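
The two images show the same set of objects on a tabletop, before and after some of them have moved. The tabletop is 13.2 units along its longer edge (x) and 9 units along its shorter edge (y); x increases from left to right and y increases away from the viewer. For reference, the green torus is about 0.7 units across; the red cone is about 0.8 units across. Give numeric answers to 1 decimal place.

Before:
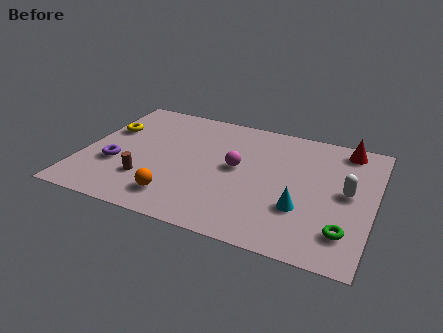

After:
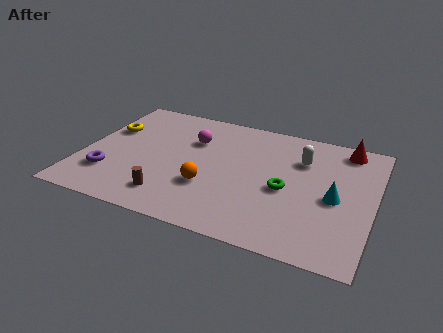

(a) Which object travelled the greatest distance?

the green torus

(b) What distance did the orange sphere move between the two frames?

1.8

The orange sphere moved from about (4.6, 1.7) to (5.9, 3.0), a distance of √(1.3² + 1.3²) ≈ 1.8.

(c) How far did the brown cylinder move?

1.4

From (3.1, 2.5) to (4.3, 1.7), the brown cylinder covered √(1.2² + 0.8²) ≈ 1.4 units.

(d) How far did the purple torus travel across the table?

0.8

From (1.6, 3.2) to (1.4, 2.4), the purple torus covered √(0.2² + 0.8²) ≈ 0.8 units.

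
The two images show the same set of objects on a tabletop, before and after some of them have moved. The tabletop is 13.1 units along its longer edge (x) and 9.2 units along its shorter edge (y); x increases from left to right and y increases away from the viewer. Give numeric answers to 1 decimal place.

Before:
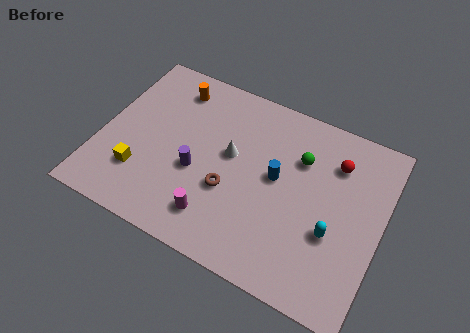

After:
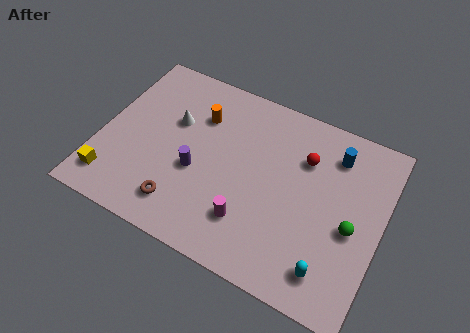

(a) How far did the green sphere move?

3.6

The green sphere moved from about (9.1, 6.4) to (11.8, 4.0), a distance of √(2.7² + 2.4²) ≈ 3.6.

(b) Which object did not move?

the purple cylinder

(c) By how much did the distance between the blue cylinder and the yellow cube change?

+4.7

Before: roughly 6.6 units apart; after: 11.3. That's 4.7 units further apart.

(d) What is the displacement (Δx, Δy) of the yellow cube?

(-1.2, -0.9)

The yellow cube started near (2.1, 2.5) and ended near (0.9, 1.6).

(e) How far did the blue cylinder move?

3.3

The blue cylinder was near (8.2, 5.0) before and (10.6, 7.3) after, so it travelled √(2.4² + 2.3²) ≈ 3.3 units.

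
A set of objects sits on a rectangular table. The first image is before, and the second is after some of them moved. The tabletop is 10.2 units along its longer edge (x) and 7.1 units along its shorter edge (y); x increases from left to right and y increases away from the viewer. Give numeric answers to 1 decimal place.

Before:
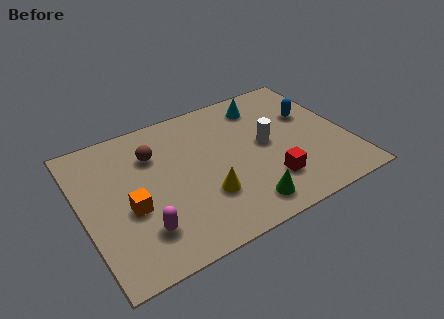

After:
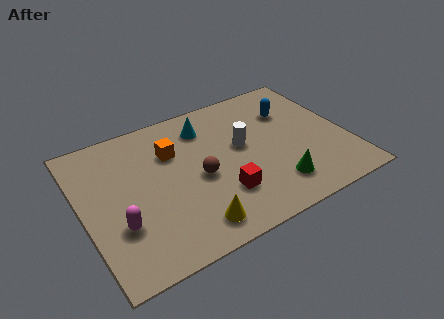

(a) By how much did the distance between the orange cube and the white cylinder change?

-2.7

Before: roughly 5.5 units apart; after: 2.8. That's 2.7 units closer together.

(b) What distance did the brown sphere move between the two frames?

2.4

The brown sphere was near (2.9, 5.1) before and (4.4, 3.2) after, so it travelled √(1.5² + 1.9²) ≈ 2.4 units.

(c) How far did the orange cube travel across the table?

2.8

The orange cube was near (1.7, 2.9) before and (3.6, 4.9) after, so it travelled √(1.9² + 2.0²) ≈ 2.8 units.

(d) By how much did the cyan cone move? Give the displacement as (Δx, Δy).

(-2.3, -0.2)

The cyan cone started near (7.3, 5.8) and ended near (5.0, 5.6).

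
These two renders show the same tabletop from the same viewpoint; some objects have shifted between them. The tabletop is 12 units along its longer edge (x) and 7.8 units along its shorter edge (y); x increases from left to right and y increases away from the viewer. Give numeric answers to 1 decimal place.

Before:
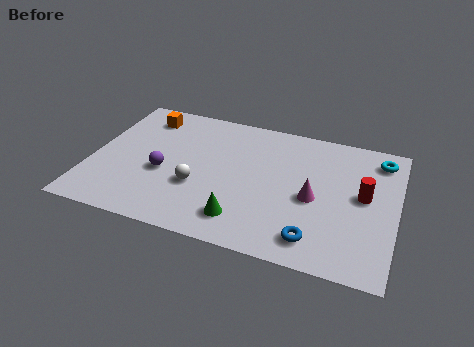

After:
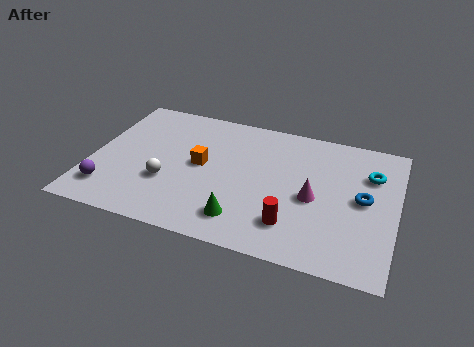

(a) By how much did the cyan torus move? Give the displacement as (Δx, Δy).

(-0.3, -1.0)

From the two frames, the cyan torus sits at roughly (11.2, 6.5) before and (10.9, 5.5) after.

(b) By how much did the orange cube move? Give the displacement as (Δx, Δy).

(2.5, -2.3)

From the two frames, the orange cube sits at roughly (1.8, 6.4) before and (4.3, 4.1) after.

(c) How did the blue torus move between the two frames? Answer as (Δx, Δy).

(1.7, 2.7)

From the two frames, the blue torus sits at roughly (9.0, 1.3) before and (10.7, 4.0) after.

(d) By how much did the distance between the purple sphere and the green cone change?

+1.6

They were about 3.7 units apart before and 5.3 after — 1.6 units further apart.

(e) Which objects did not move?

the magenta cone and the green cone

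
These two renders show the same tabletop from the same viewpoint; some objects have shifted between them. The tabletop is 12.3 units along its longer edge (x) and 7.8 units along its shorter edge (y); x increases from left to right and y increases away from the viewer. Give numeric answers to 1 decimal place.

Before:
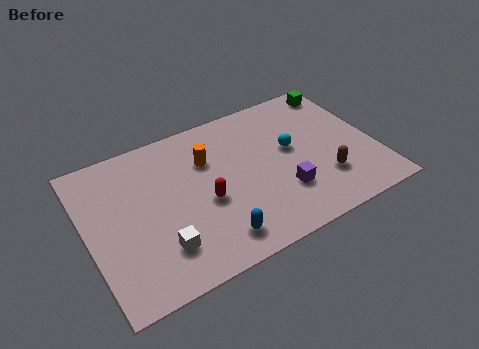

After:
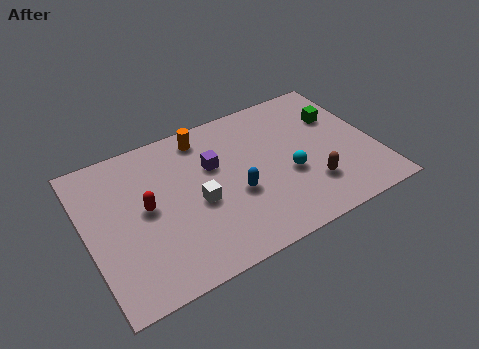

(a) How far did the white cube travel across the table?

2.3

The white cube moved from about (2.8, 1.9) to (4.6, 3.4), a distance of √(1.8² + 1.5²) ≈ 2.3.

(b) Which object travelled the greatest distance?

the purple cube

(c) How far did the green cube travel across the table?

1.6

The green cube was near (11.4, 6.8) before and (11.0, 5.3) after, so it travelled √(0.4² + 1.5²) ≈ 1.6 units.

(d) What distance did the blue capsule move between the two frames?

2.2

The blue capsule was near (5.0, 1.3) before and (6.2, 3.1) after, so it travelled √(1.2² + 1.8²) ≈ 2.2 units.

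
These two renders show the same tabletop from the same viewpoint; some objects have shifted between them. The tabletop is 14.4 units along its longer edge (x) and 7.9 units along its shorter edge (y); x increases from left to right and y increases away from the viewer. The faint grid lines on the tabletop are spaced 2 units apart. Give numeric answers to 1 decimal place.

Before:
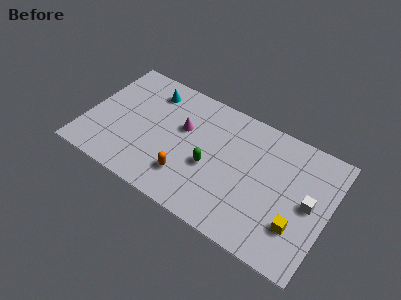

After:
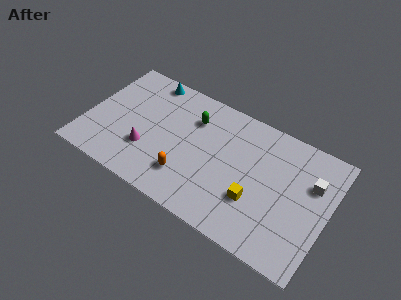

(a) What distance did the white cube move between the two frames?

1.3

From (13.3, 4.0) to (13.3, 5.3), the white cube covered √(0.0² + 1.3²) ≈ 1.3 units.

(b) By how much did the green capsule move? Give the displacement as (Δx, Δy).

(-1.4, 2.5)

From the two frames, the green capsule sits at roughly (7.5, 3.3) before and (6.1, 5.8) after.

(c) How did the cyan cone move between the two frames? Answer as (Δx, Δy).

(-0.3, 0.7)

The cyan cone was at about (3.4, 6.4) and moved to about (3.1, 7.1).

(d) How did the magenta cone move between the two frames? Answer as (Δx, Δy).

(-1.8, -2.4)

From the two frames, the magenta cone sits at roughly (5.6, 4.9) before and (3.8, 2.5) after.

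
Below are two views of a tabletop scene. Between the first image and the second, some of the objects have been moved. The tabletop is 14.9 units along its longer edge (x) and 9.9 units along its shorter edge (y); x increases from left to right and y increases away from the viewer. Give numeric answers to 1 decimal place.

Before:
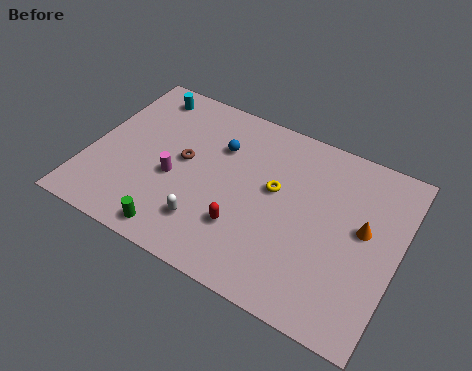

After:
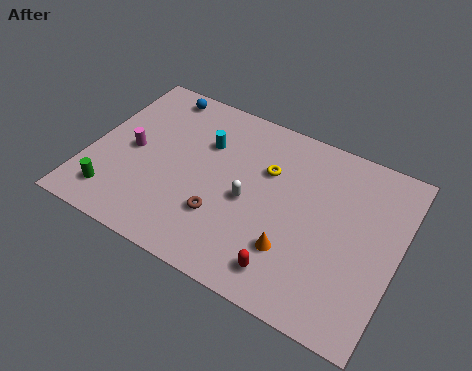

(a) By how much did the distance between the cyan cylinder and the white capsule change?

-4.0

They were about 7.4 units apart before and 3.4 after — 4.0 units closer together.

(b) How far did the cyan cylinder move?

3.7

The cyan cylinder moved from about (2.0, 8.5) to (5.3, 6.8), a distance of √(3.3² + 1.7²) ≈ 3.7.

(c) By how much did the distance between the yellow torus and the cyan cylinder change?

-4.3

They were about 7.4 units apart before and 3.1 after — 4.3 units closer together.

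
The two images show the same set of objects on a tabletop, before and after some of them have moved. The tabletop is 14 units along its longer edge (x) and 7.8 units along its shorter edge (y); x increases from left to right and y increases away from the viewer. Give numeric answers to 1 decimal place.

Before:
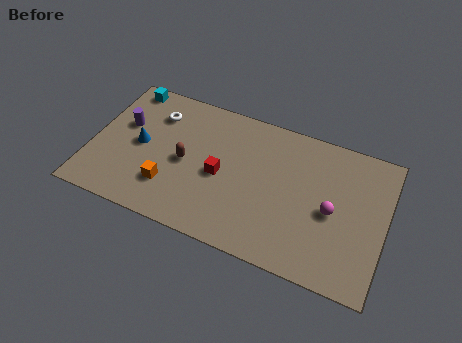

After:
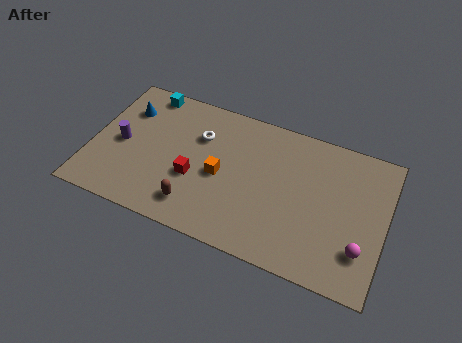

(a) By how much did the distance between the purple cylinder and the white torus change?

+2.2

They were about 1.8 units apart before and 4.0 after — 2.2 units further apart.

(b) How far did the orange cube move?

2.7

The orange cube moved from about (3.9, 2.1) to (6.2, 3.6), a distance of √(2.3² + 1.5²) ≈ 2.7.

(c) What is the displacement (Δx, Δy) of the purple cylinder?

(0.0, -1.1)

From the two frames, the purple cylinder sits at roughly (1.4, 4.8) before and (1.4, 3.7) after.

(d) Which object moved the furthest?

the orange cube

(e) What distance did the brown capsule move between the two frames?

2.3

The brown capsule moved from about (4.5, 3.7) to (5.2, 1.5), a distance of √(0.7² + 2.2²) ≈ 2.3.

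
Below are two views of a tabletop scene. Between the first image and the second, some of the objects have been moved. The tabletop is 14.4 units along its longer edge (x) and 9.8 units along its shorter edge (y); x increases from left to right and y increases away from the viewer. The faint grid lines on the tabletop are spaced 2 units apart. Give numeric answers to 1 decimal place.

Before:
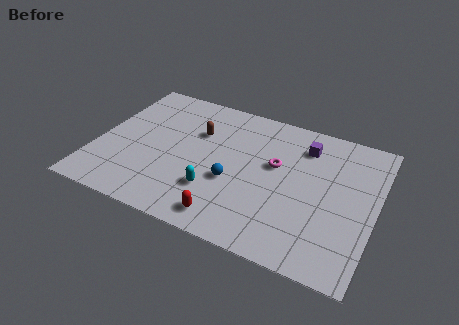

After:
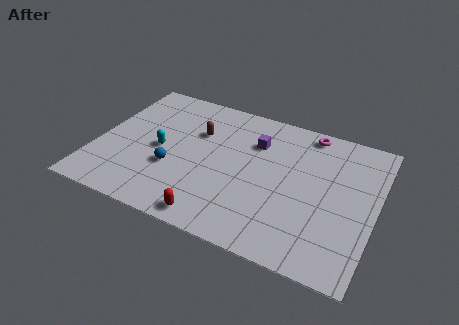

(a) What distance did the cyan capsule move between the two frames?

3.6

From (6.4, 2.8) to (3.3, 4.6), the cyan capsule covered √(3.1² + 1.8²) ≈ 3.6 units.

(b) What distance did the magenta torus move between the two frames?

3.3

From (9.2, 5.8) to (10.6, 8.8), the magenta torus covered √(1.4² + 3.0²) ≈ 3.3 units.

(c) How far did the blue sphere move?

3.1

The blue sphere was near (7.2, 3.8) before and (4.1, 3.5) after, so it travelled √(3.1² + 0.3²) ≈ 3.1 units.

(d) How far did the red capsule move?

0.8

The red capsule moved from about (7.3, 1.3) to (6.6, 1.0), a distance of √(0.7² + 0.3²) ≈ 0.8.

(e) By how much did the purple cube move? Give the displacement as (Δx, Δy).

(-2.5, -0.7)

From the two frames, the purple cube sits at roughly (10.5, 7.7) before and (8.0, 7.0) after.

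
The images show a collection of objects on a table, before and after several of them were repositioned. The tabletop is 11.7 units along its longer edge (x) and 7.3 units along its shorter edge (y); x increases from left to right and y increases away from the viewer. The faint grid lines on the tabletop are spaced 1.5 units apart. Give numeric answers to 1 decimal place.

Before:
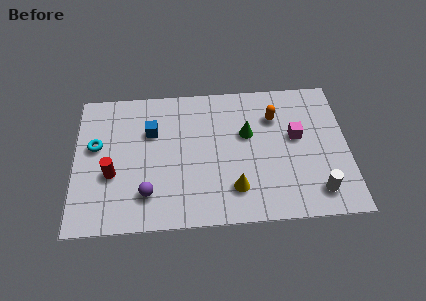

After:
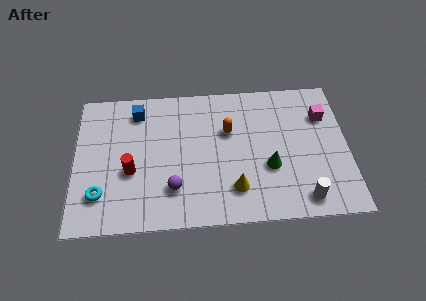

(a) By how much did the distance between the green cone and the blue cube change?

+2.4

Before: roughly 4.1 units apart; after: 6.5. That's 2.4 units further apart.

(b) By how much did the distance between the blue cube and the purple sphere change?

+1.2

Before: roughly 3.2 units apart; after: 4.4. That's 1.2 units further apart.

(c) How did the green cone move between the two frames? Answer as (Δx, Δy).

(0.9, -1.8)

The green cone was at about (7.4, 4.5) and moved to about (8.3, 2.7).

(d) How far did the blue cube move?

1.3

The blue cube moved from about (3.3, 4.9) to (2.7, 6.0), a distance of √(0.6² + 1.1²) ≈ 1.3.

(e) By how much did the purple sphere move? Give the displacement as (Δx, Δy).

(1.1, 0.2)

From the two frames, the purple sphere sits at roughly (3.1, 1.7) before and (4.2, 1.9) after.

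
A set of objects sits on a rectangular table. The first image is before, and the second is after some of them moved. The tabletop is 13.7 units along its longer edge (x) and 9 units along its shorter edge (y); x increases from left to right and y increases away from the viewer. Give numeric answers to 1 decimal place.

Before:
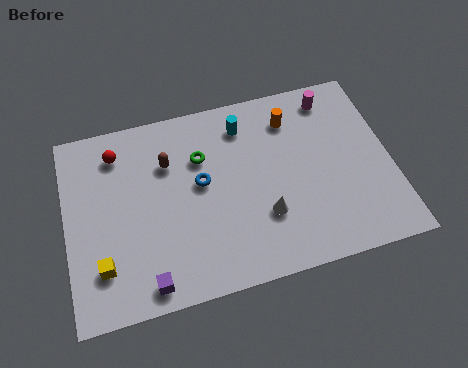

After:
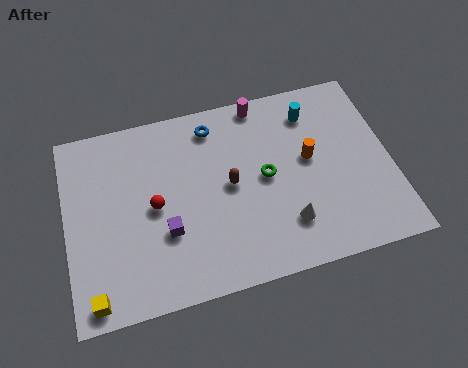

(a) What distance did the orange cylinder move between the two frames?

2.2

From (9.7, 7.1) to (10.3, 5.0), the orange cylinder covered √(0.6² + 2.1²) ≈ 2.2 units.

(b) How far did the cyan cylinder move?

2.9

The cyan cylinder moved from about (7.7, 7.3) to (10.6, 7.2), a distance of √(2.9² + 0.1²) ≈ 2.9.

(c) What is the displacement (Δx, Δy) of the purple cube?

(0.9, 2.1)

The purple cube started near (3.2, 1.0) and ended near (4.1, 3.1).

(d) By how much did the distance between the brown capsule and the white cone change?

-1.9

They were about 5.2 units apart before and 3.3 after — 1.9 units closer together.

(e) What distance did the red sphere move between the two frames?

3.2

The red sphere moved from about (2.3, 7.3) to (3.7, 4.4), a distance of √(1.4² + 2.9²) ≈ 3.2.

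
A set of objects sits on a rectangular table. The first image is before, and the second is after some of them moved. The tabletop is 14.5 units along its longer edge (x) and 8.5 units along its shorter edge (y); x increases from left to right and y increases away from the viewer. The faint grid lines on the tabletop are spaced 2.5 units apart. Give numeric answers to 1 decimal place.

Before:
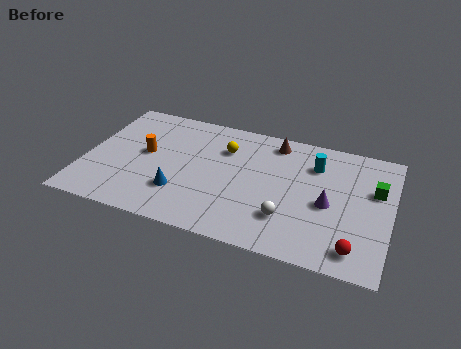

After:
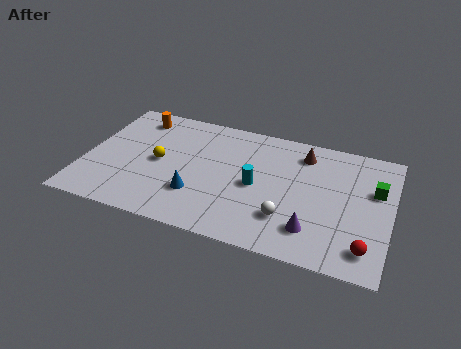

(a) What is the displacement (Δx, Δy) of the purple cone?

(-0.6, -1.9)

From the two frames, the purple cone sits at roughly (11.6, 3.8) before and (11.0, 1.9) after.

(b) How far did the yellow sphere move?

3.6

The yellow sphere moved from about (6.5, 6.1) to (3.5, 4.2), a distance of √(3.0² + 1.9²) ≈ 3.6.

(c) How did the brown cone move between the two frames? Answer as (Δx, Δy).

(1.4, -0.4)

The brown cone started near (8.8, 7.3) and ended near (10.2, 6.9).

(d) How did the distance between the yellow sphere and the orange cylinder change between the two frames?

-0.8

The distance was about 4.0 in the first image and 3.2 in the second, so they moved 0.8 units closer together.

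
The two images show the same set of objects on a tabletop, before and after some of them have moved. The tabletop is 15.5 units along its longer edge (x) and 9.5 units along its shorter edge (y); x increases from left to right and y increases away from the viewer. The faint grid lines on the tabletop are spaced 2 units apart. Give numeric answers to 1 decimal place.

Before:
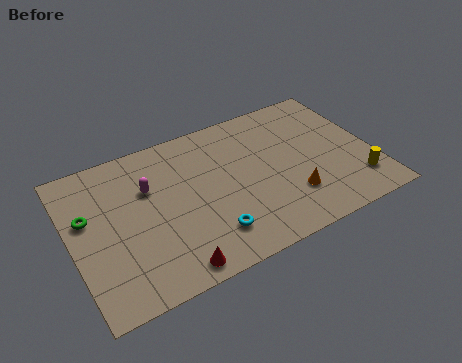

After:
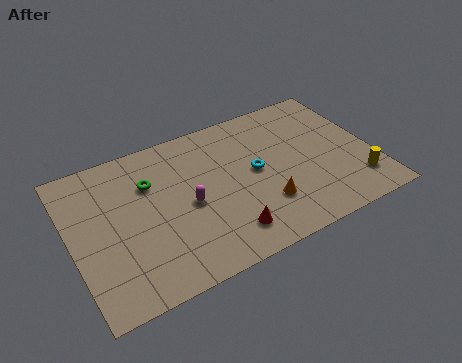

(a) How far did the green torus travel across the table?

3.4

The green torus moved from about (0.9, 5.8) to (4.2, 6.6), a distance of √(3.3² + 0.8²) ≈ 3.4.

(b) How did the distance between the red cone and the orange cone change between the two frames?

-4.3

The distance was about 6.6 in the first image and 2.3 in the second, so they moved 4.3 units closer together.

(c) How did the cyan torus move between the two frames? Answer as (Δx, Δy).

(2.8, 2.9)

The cyan torus started near (6.7, 2.1) and ended near (9.5, 5.0).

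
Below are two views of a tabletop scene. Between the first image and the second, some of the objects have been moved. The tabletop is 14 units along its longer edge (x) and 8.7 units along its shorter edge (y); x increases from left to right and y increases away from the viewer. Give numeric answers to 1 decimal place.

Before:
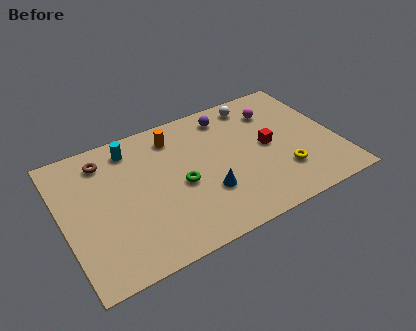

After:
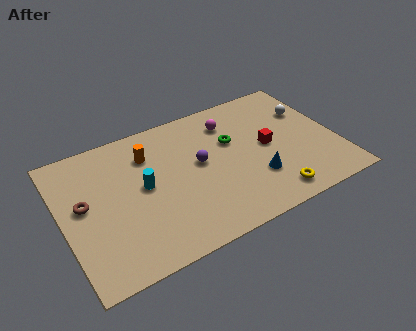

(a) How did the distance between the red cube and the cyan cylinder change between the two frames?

-0.9

Before: roughly 7.3 units apart; after: 6.4. That's 0.9 units closer together.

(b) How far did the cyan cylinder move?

2.7

From (3.8, 7.3) to (4.1, 4.6), the cyan cylinder covered √(0.3² + 2.7²) ≈ 2.7 units.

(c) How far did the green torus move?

3.3

From (5.9, 3.9) to (8.8, 5.5), the green torus covered √(2.9² + 1.6²) ≈ 3.3 units.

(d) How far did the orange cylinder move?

1.5

From (6.0, 7.1) to (4.6, 6.5), the orange cylinder covered √(1.4² + 0.6²) ≈ 1.5 units.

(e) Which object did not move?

the red cube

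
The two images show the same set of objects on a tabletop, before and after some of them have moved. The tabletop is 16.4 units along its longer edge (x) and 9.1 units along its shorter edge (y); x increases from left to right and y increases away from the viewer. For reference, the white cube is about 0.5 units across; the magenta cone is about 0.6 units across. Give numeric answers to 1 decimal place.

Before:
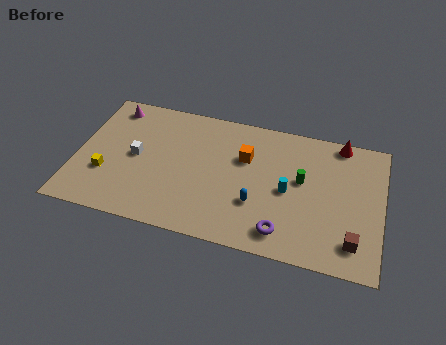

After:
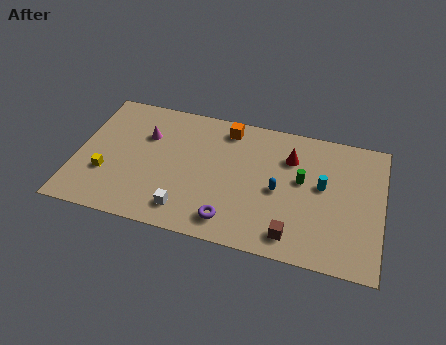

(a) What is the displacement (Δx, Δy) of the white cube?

(2.9, -3.0)

From the two frames, the white cube sits at roughly (3.2, 4.6) before and (6.1, 1.6) after.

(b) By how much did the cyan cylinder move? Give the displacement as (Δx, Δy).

(1.8, 0.8)

The cyan cylinder was at about (11.4, 4.3) and moved to about (13.2, 5.1).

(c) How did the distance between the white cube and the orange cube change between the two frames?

+0.5

Before: roughly 6.0 units apart; after: 6.5. That's 0.5 units further apart.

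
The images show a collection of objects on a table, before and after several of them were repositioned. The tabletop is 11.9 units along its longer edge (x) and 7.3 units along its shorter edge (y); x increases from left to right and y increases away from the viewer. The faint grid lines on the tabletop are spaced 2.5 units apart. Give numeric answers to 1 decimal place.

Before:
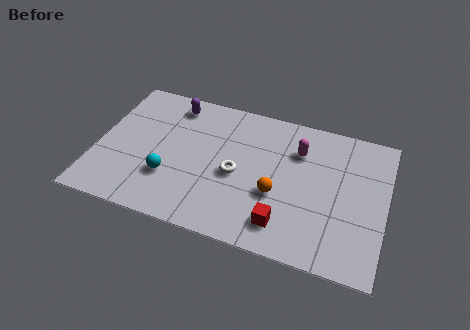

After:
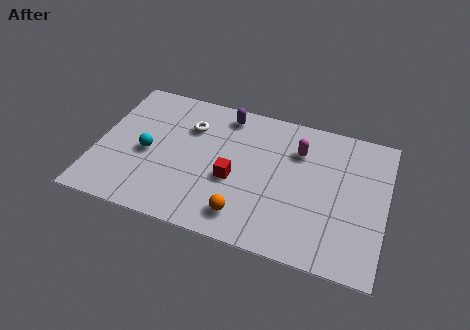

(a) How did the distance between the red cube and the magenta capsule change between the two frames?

-0.5

The distance was about 3.9 in the first image and 3.4 in the second, so they moved 0.5 units closer together.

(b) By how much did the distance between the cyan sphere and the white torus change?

-0.4

They were about 2.9 units apart before and 2.5 after — 0.4 units closer together.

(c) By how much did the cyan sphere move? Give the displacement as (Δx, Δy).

(-1.0, 1.0)

The cyan sphere started near (3.1, 2.3) and ended near (2.1, 3.3).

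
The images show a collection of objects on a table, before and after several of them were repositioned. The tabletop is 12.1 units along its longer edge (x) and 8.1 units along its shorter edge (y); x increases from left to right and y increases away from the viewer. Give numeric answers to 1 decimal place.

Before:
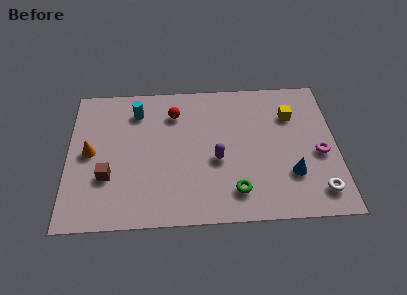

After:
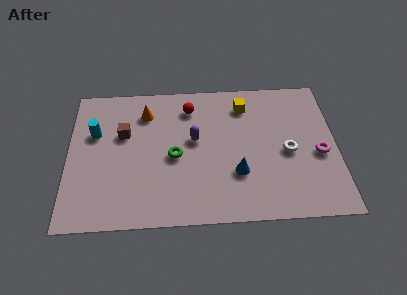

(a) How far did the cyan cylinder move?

2.2

The cyan cylinder moved from about (3.1, 6.4) to (1.2, 5.2), a distance of √(1.9² + 1.2²) ≈ 2.2.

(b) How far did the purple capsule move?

1.6

The purple capsule was near (6.7, 3.4) before and (5.7, 4.6) after, so it travelled √(1.0² + 1.2²) ≈ 1.6 units.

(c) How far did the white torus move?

2.6

From (11.2, 1.4) to (9.9, 3.7), the white torus covered √(1.3² + 2.3²) ≈ 2.6 units.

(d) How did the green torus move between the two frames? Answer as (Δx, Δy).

(-2.7, 2.1)

The green torus was at about (7.5, 1.6) and moved to about (4.8, 3.7).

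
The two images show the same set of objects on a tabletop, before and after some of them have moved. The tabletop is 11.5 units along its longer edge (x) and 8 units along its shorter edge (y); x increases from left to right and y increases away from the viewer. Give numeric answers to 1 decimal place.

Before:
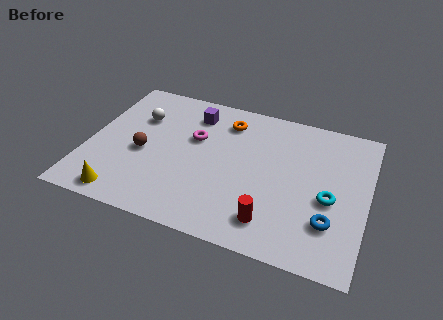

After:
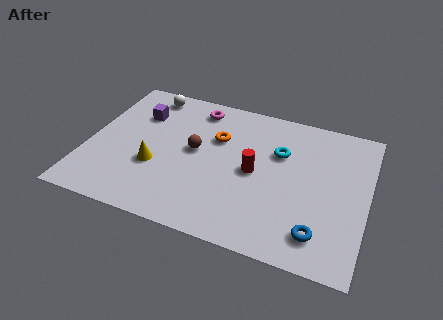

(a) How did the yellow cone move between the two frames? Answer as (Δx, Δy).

(1.1, 2.0)

The yellow cone was at about (1.8, 0.9) and moved to about (2.9, 2.9).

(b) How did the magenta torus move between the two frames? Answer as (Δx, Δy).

(-0.1, 1.8)

The magenta torus started near (4.3, 5.0) and ended near (4.2, 6.8).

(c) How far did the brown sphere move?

2.2

From (2.3, 3.5) to (4.4, 4.3), the brown sphere covered √(2.1² + 0.8²) ≈ 2.2 units.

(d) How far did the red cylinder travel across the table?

2.6

From (7.8, 1.5) to (6.9, 3.9), the red cylinder covered √(0.9² + 2.4²) ≈ 2.6 units.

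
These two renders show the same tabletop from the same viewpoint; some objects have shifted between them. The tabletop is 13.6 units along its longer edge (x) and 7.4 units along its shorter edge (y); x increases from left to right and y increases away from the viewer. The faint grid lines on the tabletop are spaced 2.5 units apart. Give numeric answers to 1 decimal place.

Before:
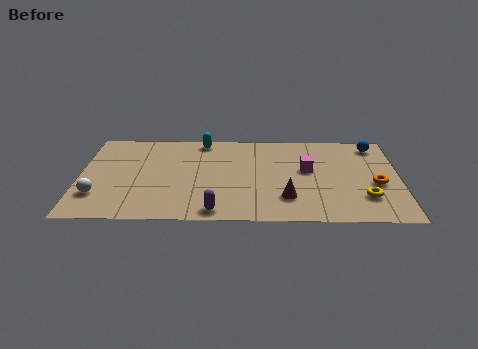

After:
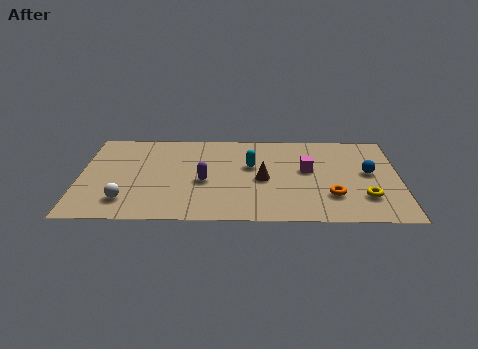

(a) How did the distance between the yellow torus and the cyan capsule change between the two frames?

-2.9

They were about 8.3 units apart before and 5.4 after — 2.9 units closer together.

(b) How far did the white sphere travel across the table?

1.3

From (0.8, 2.0) to (2.0, 1.6), the white sphere covered √(1.2² + 0.4²) ≈ 1.3 units.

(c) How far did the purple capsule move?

2.5

The purple capsule was near (5.8, 0.8) before and (5.3, 3.2) after, so it travelled √(0.5² + 2.4²) ≈ 2.5 units.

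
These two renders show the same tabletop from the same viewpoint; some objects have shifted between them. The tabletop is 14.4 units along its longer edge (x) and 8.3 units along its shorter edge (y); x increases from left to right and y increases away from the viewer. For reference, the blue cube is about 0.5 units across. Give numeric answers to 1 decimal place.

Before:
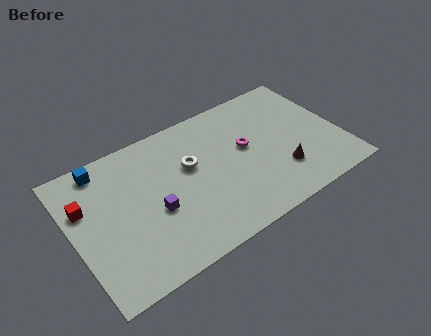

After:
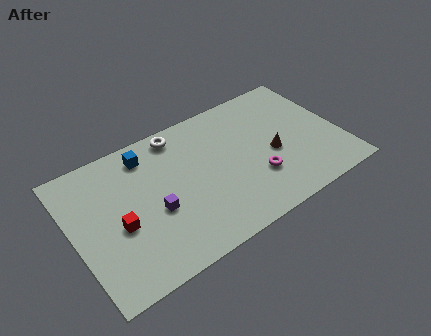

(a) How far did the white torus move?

2.2

The white torus was near (6.4, 5.1) before and (6.1, 7.3) after, so it travelled √(0.3² + 2.2²) ≈ 2.2 units.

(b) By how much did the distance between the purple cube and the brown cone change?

-0.3

They were about 6.8 units apart before and 6.5 after — 0.3 units closer together.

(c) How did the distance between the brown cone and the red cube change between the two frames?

-2.2

The distance was about 10.6 in the first image and 8.4 in the second, so they moved 2.2 units closer together.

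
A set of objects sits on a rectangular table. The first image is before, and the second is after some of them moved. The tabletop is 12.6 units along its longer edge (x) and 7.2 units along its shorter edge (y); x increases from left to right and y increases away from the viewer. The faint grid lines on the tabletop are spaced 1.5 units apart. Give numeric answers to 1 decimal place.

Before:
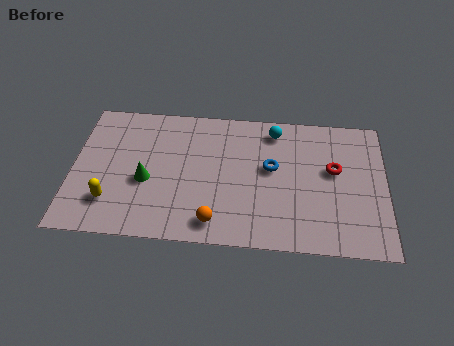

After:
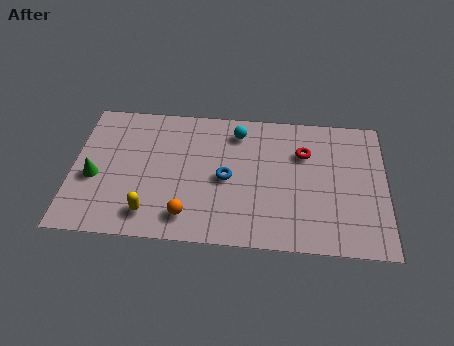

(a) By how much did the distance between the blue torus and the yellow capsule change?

-3.1

They were about 6.8 units apart before and 3.7 after — 3.1 units closer together.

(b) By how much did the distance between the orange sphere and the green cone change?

+0.8

They were about 3.4 units apart before and 4.2 after — 0.8 units further apart.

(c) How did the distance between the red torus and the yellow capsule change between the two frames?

-2.1

Before: roughly 9.2 units apart; after: 7.1. That's 2.1 units closer together.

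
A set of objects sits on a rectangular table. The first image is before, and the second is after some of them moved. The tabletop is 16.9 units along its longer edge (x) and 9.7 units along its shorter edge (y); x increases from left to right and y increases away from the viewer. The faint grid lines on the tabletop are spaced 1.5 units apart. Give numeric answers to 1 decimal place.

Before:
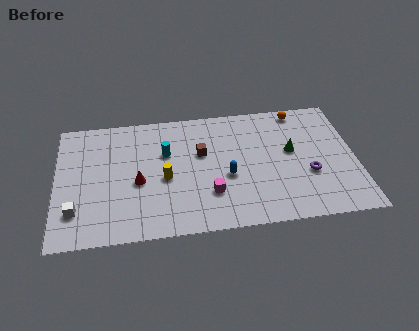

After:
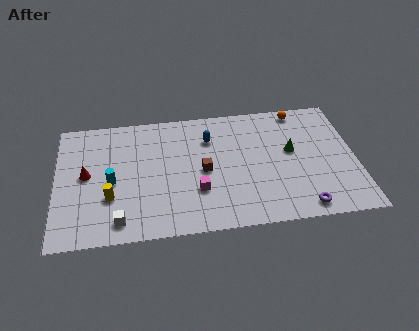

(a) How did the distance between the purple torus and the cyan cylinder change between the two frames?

+2.7

The distance was about 8.4 in the first image and 11.1 in the second, so they moved 2.7 units further apart.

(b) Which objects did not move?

the orange sphere and the green cone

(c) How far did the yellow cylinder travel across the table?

3.3

The yellow cylinder was near (6.1, 4.3) before and (3.0, 3.2) after, so it travelled √(3.1² + 1.1²) ≈ 3.3 units.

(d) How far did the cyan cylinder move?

3.6

The cyan cylinder moved from about (6.2, 6.3) to (3.1, 4.4), a distance of √(3.1² + 1.9²) ≈ 3.6.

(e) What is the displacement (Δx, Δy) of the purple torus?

(-0.5, -2.5)

The purple torus was at about (14.2, 3.6) and moved to about (13.7, 1.1).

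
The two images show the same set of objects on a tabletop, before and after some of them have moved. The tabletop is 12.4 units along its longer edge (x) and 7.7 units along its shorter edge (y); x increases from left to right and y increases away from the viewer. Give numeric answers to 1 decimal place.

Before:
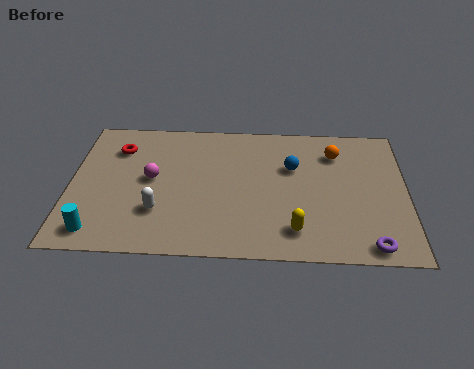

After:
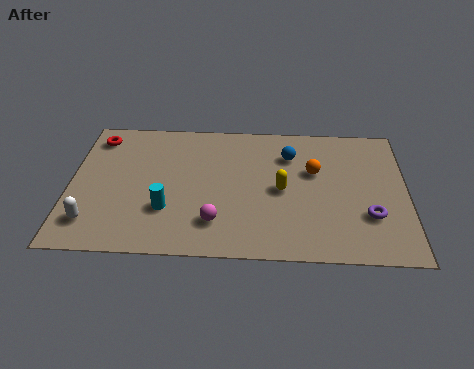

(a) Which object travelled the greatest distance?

the magenta sphere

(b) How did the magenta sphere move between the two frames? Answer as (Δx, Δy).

(2.4, -2.3)

The magenta sphere started near (3.0, 4.1) and ended near (5.4, 1.8).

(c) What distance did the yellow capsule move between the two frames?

2.3

From (8.3, 1.5) to (7.8, 3.7), the yellow capsule covered √(0.5² + 2.2²) ≈ 2.3 units.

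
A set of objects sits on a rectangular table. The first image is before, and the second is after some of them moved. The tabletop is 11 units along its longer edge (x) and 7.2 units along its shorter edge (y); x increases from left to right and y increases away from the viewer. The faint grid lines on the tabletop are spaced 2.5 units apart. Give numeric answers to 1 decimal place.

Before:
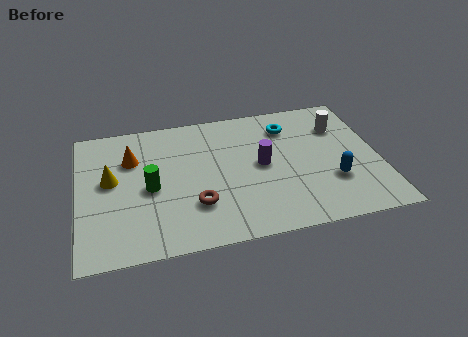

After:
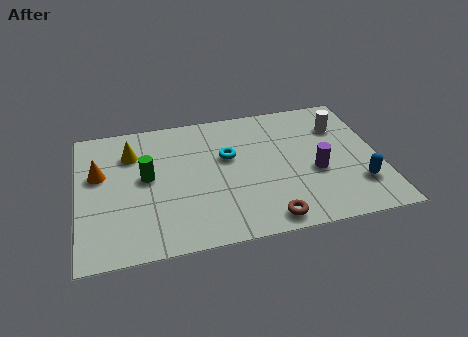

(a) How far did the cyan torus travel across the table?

2.6

The cyan torus was near (7.8, 5.6) before and (5.5, 4.4) after, so it travelled √(2.3² + 1.2²) ≈ 2.6 units.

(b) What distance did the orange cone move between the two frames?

1.3

The orange cone moved from about (2.0, 5.0) to (0.8, 4.4), a distance of √(1.2² + 0.6²) ≈ 1.3.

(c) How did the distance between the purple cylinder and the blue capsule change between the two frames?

-1.1

The distance was about 2.9 in the first image and 1.8 in the second, so they moved 1.1 units closer together.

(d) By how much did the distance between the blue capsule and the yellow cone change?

+0.6

The distance was about 8.2 in the first image and 8.8 in the second, so they moved 0.6 units further apart.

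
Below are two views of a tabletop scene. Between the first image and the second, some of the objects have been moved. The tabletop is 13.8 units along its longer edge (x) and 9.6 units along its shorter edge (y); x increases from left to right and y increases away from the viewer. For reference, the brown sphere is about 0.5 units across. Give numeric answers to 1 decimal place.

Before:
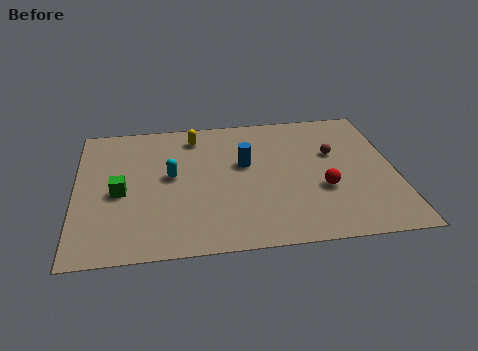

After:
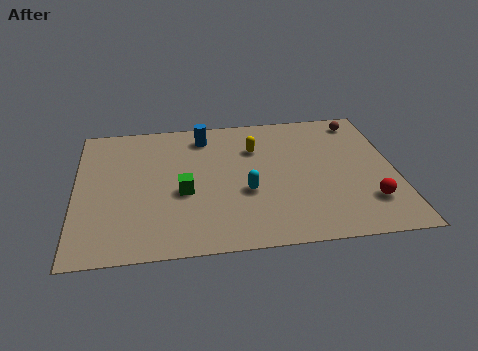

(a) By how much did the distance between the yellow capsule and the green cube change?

-0.7

The distance was about 5.0 in the first image and 4.3 in the second, so they moved 0.7 units closer together.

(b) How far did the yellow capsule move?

2.9

The yellow capsule was near (5.2, 8.0) before and (7.8, 6.8) after, so it travelled √(2.6² + 1.2²) ≈ 2.9 units.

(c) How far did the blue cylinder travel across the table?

2.9

From (7.3, 5.7) to (5.6, 8.0), the blue cylinder covered √(1.7² + 2.3²) ≈ 2.9 units.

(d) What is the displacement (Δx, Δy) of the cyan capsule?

(3.2, -1.5)

The cyan capsule started near (4.1, 5.2) and ended near (7.3, 3.7).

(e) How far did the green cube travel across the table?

2.7

From (1.9, 4.3) to (4.6, 4.0), the green cube covered √(2.7² + 0.3²) ≈ 2.7 units.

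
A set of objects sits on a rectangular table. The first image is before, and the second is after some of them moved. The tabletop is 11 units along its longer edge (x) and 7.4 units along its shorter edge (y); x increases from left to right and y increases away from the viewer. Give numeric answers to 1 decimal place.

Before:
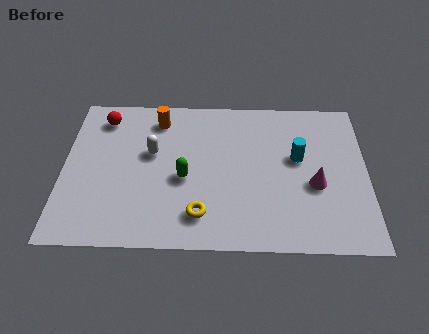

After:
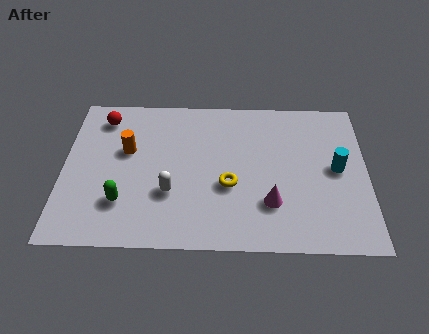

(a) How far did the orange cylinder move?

1.9

The orange cylinder was near (3.4, 6.1) before and (2.3, 4.5) after, so it travelled √(1.1² + 1.6²) ≈ 1.9 units.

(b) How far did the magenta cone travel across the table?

1.8

The magenta cone was near (9.1, 3.0) before and (7.5, 2.1) after, so it travelled √(1.6² + 0.9²) ≈ 1.8 units.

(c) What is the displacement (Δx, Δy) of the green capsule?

(-2.2, -1.2)

The green capsule was at about (4.4, 3.2) and moved to about (2.2, 2.0).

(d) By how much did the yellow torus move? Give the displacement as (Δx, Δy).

(1.0, 1.4)

The yellow torus was at about (5.0, 1.5) and moved to about (6.0, 2.9).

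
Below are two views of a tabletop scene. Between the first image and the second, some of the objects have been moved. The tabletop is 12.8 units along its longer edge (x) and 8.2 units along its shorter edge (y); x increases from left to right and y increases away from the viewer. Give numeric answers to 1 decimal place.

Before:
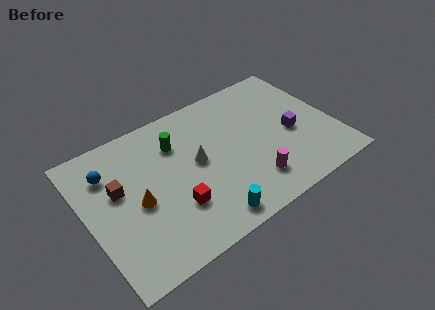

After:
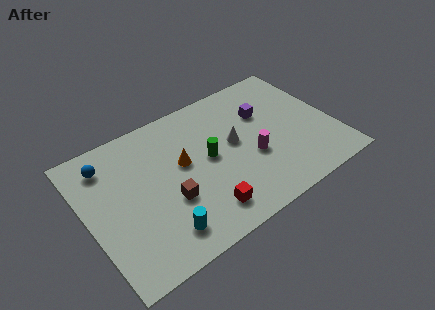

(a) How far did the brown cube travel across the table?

3.0

From (1.7, 4.9) to (4.0, 3.0), the brown cube covered √(2.3² + 1.9²) ≈ 3.0 units.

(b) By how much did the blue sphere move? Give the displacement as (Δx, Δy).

(0.0, 0.5)

From the two frames, the blue sphere sits at roughly (1.4, 6.1) before and (1.4, 6.6) after.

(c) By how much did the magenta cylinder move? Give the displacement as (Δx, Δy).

(0.3, 1.4)

The magenta cylinder was at about (8.1, 1.8) and moved to about (8.4, 3.2).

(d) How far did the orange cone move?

2.7

The orange cone moved from about (2.5, 3.7) to (5.0, 4.7), a distance of √(2.5² + 1.0²) ≈ 2.7.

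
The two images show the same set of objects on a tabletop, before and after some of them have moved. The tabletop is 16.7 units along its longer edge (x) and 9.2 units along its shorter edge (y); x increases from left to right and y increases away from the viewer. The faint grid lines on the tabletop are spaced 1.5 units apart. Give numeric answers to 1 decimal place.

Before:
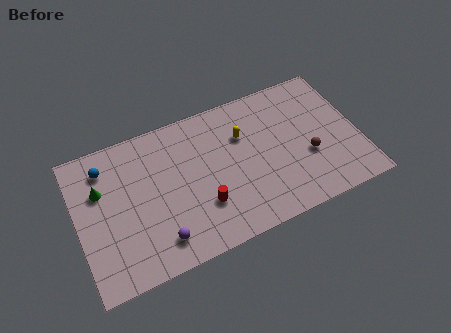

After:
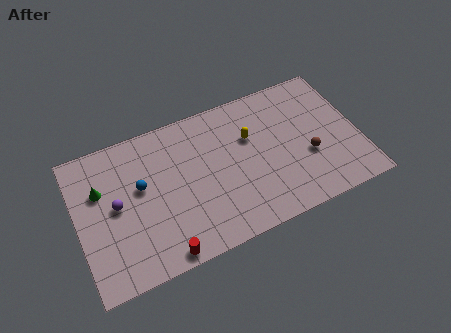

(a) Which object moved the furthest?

the purple sphere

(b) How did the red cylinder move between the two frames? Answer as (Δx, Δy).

(-2.6, -2.0)

The red cylinder started near (7.2, 2.8) and ended near (4.6, 0.8).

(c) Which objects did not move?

the green cone and the brown sphere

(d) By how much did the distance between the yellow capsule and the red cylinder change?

+3.3

The distance was about 4.5 in the first image and 7.8 in the second, so they moved 3.3 units further apart.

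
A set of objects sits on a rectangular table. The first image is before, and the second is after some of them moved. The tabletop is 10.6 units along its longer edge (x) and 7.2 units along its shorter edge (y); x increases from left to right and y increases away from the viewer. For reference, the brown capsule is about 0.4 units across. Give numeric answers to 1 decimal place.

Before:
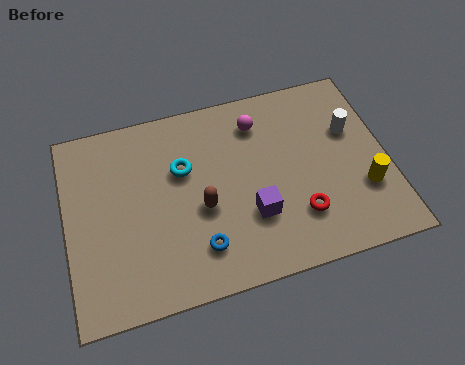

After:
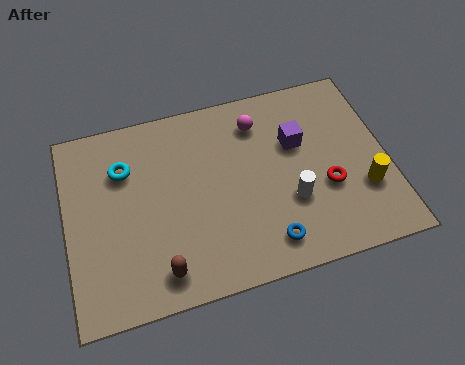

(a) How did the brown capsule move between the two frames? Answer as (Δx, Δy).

(-1.5, -1.9)

From the two frames, the brown capsule sits at roughly (4.4, 3.0) before and (2.9, 1.1) after.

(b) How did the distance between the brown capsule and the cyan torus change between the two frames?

+2.4

The distance was about 1.7 in the first image and 4.1 in the second, so they moved 2.4 units further apart.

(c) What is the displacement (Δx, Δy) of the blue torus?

(2.2, -0.4)

The blue torus was at about (4.2, 1.6) and moved to about (6.4, 1.2).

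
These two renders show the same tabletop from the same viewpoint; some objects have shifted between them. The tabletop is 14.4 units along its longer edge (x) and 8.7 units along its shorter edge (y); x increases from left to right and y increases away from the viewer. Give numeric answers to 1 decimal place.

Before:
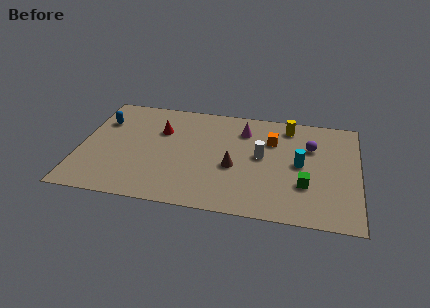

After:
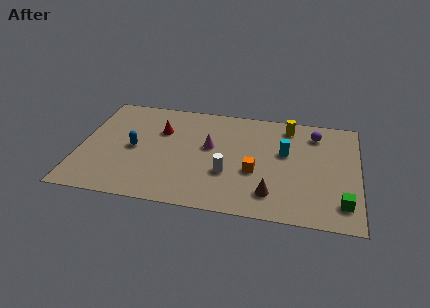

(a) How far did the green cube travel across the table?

2.2

From (11.7, 2.8) to (13.6, 1.7), the green cube covered √(1.9² + 1.1²) ≈ 2.2 units.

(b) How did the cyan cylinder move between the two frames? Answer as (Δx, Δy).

(-0.8, 0.8)

From the two frames, the cyan cylinder sits at roughly (11.4, 4.4) before and (10.6, 5.2) after.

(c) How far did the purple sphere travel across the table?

1.1

From (11.9, 5.9) to (12.1, 7.0), the purple sphere covered √(0.2² + 1.1²) ≈ 1.1 units.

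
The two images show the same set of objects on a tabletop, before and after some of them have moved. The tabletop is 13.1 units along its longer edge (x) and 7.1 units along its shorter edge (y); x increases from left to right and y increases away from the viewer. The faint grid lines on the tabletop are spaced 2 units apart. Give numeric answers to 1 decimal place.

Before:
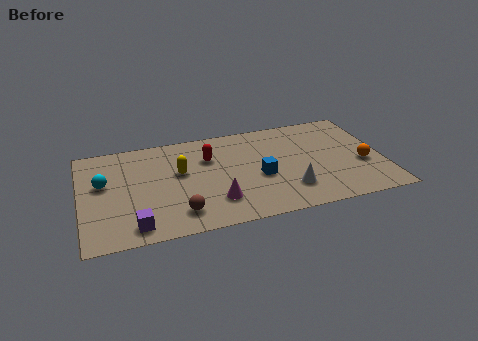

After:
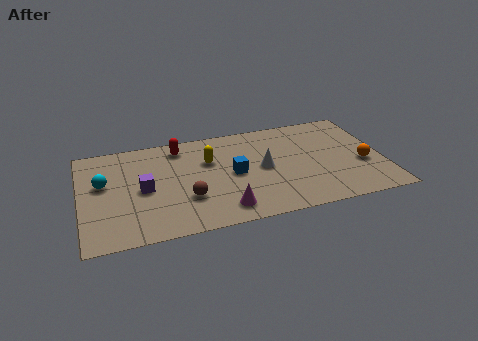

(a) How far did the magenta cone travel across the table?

0.7

The magenta cone moved from about (5.7, 1.8) to (6.0, 1.2), a distance of √(0.3² + 0.6²) ≈ 0.7.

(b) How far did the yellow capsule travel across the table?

1.4

The yellow capsule moved from about (4.3, 4.2) to (5.6, 4.7), a distance of √(1.3² + 0.5²) ≈ 1.4.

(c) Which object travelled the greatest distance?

the purple cube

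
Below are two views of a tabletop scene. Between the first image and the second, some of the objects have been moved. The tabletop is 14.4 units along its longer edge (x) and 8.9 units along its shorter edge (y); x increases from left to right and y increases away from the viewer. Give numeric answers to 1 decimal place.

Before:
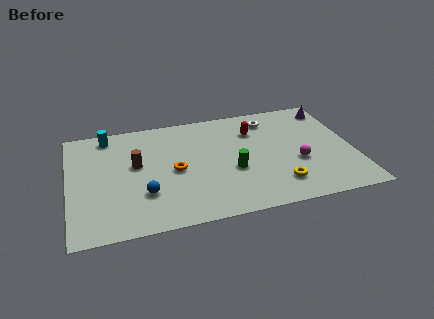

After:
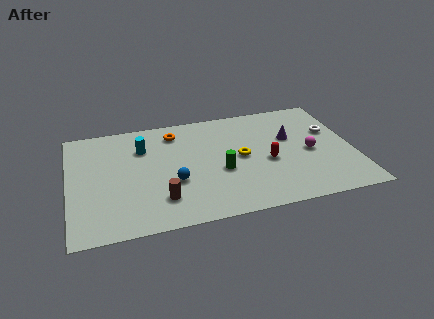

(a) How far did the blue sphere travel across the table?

1.6

The blue sphere was near (3.7, 2.7) before and (5.2, 3.3) after, so it travelled √(1.5² + 0.6²) ≈ 1.6 units.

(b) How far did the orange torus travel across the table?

3.1

The orange torus moved from about (5.3, 4.2) to (5.5, 7.3), a distance of √(0.2² + 3.1²) ≈ 3.1.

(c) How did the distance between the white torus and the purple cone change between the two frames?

-1.1

They were about 3.2 units apart before and 2.1 after — 1.1 units closer together.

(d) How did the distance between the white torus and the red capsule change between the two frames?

+2.6

They were about 1.2 units apart before and 3.8 after — 2.6 units further apart.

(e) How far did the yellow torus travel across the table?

3.1

The yellow torus moved from about (10.4, 1.9) to (8.7, 4.5), a distance of √(1.7² + 2.6²) ≈ 3.1.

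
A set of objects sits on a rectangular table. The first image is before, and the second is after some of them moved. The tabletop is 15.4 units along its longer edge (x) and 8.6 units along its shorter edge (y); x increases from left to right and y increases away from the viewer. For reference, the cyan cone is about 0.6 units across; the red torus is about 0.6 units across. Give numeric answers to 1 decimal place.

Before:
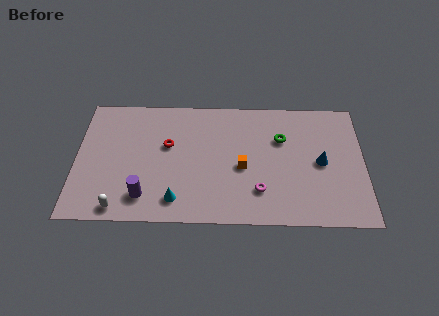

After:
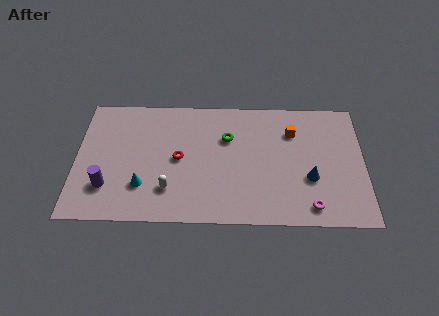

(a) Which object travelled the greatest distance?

the orange cube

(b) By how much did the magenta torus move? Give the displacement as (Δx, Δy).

(2.7, -1.0)

From the two frames, the magenta torus sits at roughly (9.8, 2.2) before and (12.5, 1.2) after.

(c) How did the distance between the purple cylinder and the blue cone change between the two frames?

+1.1

They were about 9.7 units apart before and 10.8 after — 1.1 units further apart.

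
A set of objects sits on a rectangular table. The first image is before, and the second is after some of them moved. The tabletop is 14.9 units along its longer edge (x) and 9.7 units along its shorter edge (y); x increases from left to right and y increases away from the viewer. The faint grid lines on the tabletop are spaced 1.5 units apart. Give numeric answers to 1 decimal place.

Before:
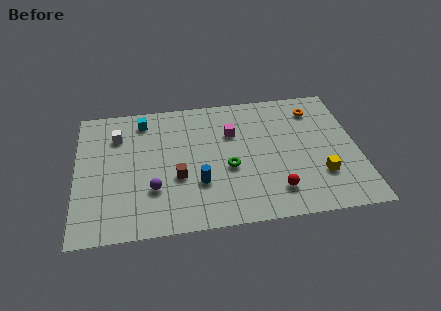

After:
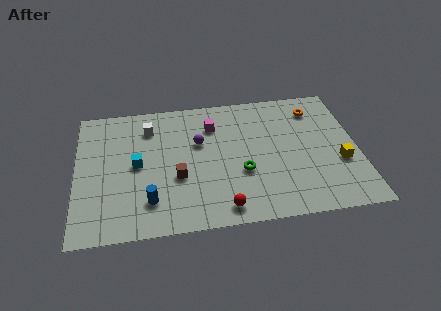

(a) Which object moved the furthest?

the purple sphere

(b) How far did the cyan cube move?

3.3

From (3.6, 8.2) to (3.2, 4.9), the cyan cube covered √(0.4² + 3.3²) ≈ 3.3 units.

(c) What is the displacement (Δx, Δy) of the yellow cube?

(1.1, 0.8)

From the two frames, the yellow cube sits at roughly (12.8, 2.8) before and (13.9, 3.6) after.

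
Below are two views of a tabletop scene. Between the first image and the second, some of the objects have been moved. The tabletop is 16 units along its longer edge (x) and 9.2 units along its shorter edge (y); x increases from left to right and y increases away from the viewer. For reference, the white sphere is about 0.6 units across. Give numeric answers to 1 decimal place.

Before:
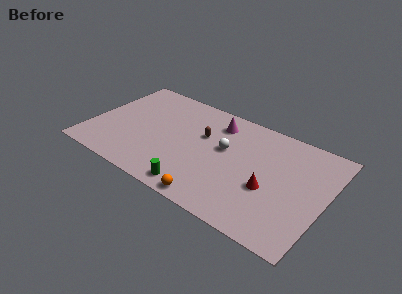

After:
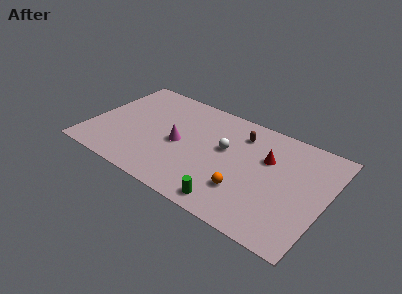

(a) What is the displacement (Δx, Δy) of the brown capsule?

(2.4, 1.4)

The brown capsule started near (7.5, 5.8) and ended near (9.9, 7.2).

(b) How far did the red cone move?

2.5

The red cone moved from about (12.4, 3.6) to (11.9, 6.0), a distance of √(0.5² + 2.4²) ≈ 2.5.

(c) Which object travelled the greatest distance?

the magenta cone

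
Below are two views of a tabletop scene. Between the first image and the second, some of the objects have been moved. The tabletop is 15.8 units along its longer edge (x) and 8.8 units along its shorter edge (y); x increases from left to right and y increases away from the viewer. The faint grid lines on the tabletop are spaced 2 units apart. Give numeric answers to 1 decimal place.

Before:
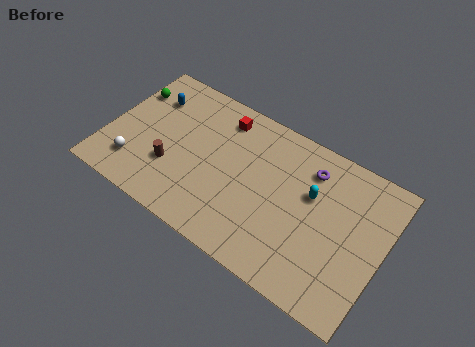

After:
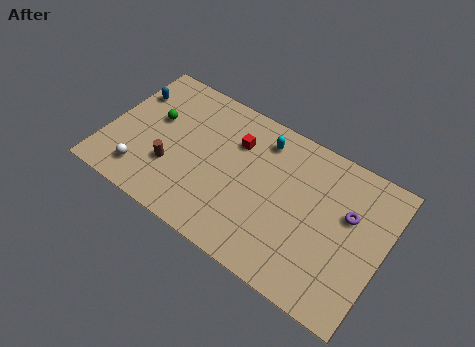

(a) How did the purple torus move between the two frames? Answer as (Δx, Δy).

(2.4, -1.4)

From the two frames, the purple torus sits at roughly (11.3, 6.9) before and (13.7, 5.5) after.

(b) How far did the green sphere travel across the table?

2.0

From (0.8, 6.4) to (2.5, 5.3), the green sphere covered √(1.7² + 1.1²) ≈ 2.0 units.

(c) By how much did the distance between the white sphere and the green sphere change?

-0.9

Before: roughly 4.5 units apart; after: 3.6. That's 0.9 units closer together.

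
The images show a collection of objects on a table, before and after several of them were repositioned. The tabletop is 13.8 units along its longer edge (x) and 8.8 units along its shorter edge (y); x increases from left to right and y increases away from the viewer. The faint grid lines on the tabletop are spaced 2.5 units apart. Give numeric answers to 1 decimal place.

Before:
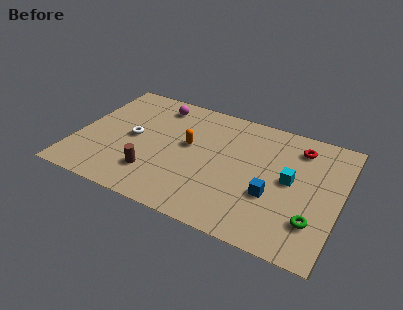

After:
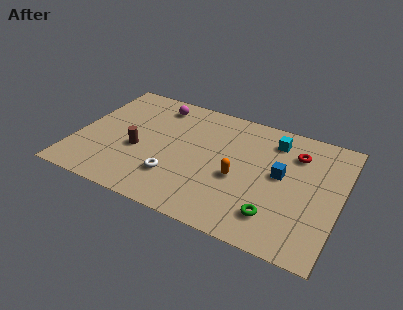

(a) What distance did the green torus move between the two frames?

1.9

The green torus moved from about (12.6, 2.3) to (10.7, 1.9), a distance of √(1.9² + 0.4²) ≈ 1.9.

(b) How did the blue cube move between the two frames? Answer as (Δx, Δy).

(0.3, 1.6)

From the two frames, the blue cube sits at roughly (10.4, 3.2) before and (10.7, 4.8) after.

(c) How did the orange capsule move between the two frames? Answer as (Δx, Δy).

(2.8, -1.3)

The orange capsule was at about (5.8, 5.0) and moved to about (8.6, 3.7).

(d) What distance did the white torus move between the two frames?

3.2

The white torus moved from about (2.9, 4.4) to (5.4, 2.4), a distance of √(2.5² + 2.0²) ≈ 3.2.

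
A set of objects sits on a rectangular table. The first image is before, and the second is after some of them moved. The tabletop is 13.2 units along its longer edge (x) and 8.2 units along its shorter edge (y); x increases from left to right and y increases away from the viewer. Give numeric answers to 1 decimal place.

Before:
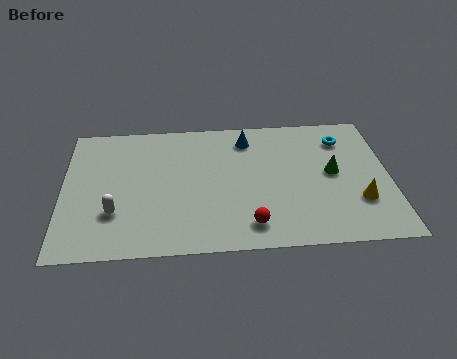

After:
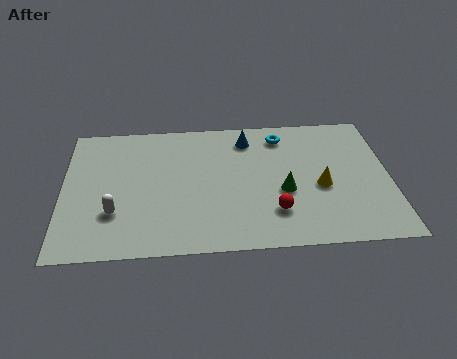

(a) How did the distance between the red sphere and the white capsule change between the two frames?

+0.9

Before: roughly 5.5 units apart; after: 6.4. That's 0.9 units further apart.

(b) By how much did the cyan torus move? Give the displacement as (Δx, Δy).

(-2.5, 0.4)

The cyan torus was at about (11.4, 6.4) and moved to about (8.9, 6.8).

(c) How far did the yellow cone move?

1.8

The yellow cone was near (11.9, 2.5) before and (10.4, 3.5) after, so it travelled √(1.5² + 1.0²) ≈ 1.8 units.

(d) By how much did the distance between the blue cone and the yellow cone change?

-1.8

The distance was about 6.1 in the first image and 4.3 in the second, so they moved 1.8 units closer together.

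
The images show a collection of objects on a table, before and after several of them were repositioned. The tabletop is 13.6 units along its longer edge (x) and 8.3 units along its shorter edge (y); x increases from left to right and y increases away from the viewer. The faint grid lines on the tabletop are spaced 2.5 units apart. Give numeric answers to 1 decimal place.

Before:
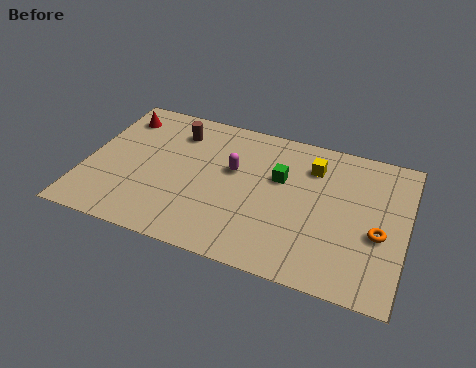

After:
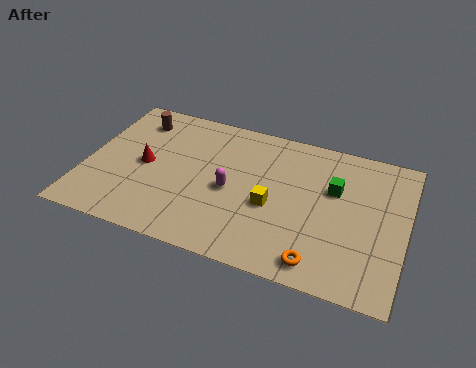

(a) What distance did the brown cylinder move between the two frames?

1.8

From (3.6, 6.5) to (1.8, 6.7), the brown cylinder covered √(1.8² + 0.2²) ≈ 1.8 units.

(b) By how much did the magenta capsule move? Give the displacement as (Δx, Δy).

(0.0, -1.2)

The magenta capsule started near (6.2, 5.0) and ended near (6.2, 3.8).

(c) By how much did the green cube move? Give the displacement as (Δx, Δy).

(2.3, 0.1)

The green cube started near (8.2, 5.2) and ended near (10.5, 5.3).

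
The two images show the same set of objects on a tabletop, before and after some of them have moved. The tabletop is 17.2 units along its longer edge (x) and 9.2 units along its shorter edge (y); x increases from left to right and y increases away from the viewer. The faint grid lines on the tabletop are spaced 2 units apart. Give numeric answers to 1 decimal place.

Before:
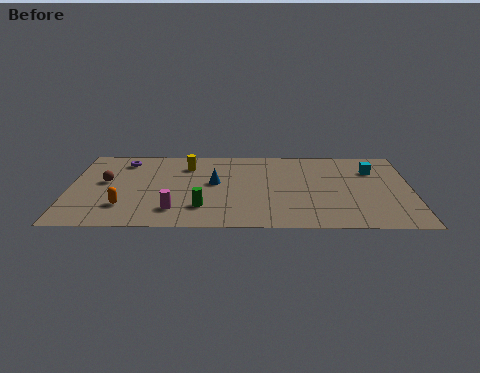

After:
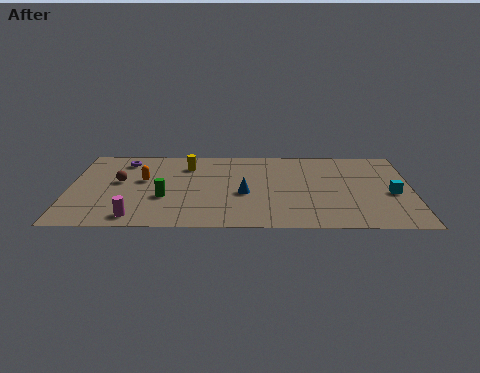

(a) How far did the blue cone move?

1.9

The blue cone moved from about (7.3, 5.1) to (8.8, 3.9), a distance of √(1.5² + 1.2²) ≈ 1.9.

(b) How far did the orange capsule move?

3.1

From (2.8, 2.4) to (3.7, 5.4), the orange capsule covered √(0.9² + 3.0²) ≈ 3.1 units.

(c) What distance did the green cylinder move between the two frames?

2.2

From (6.7, 2.3) to (4.8, 3.4), the green cylinder covered √(1.9² + 1.1²) ≈ 2.2 units.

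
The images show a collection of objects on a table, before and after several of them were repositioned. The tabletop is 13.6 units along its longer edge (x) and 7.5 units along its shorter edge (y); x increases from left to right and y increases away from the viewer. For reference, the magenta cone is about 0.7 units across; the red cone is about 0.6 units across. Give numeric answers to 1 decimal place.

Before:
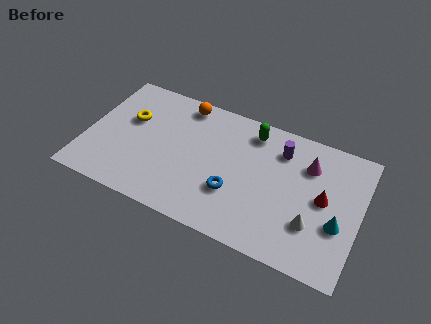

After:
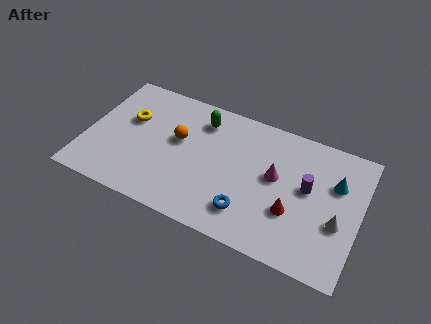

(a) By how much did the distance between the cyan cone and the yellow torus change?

-0.5

They were about 10.8 units apart before and 10.3 after — 0.5 units closer together.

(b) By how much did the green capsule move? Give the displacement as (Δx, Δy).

(-2.5, -0.3)

The green capsule was at about (8.0, 6.3) and moved to about (5.5, 6.0).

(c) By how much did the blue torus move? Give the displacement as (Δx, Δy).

(0.8, -0.8)

From the two frames, the blue torus sits at roughly (7.5, 2.5) before and (8.3, 1.7) after.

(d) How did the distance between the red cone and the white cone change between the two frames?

+0.6

The distance was about 1.6 in the first image and 2.2 in the second, so they moved 0.6 units further apart.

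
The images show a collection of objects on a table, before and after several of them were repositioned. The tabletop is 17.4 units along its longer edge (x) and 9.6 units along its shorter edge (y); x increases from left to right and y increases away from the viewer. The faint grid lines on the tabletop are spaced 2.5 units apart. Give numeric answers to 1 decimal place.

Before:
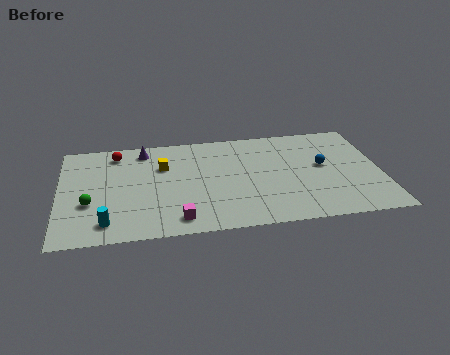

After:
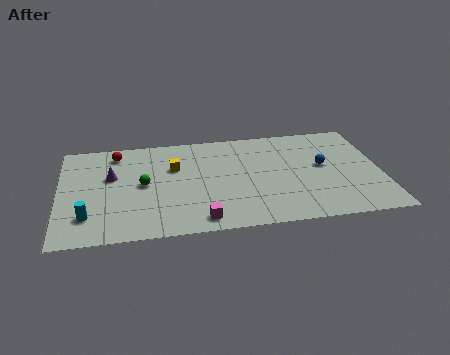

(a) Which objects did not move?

the blue sphere and the red sphere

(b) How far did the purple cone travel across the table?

2.9

The purple cone was near (4.6, 8.2) before and (2.8, 5.9) after, so it travelled √(1.8² + 2.3²) ≈ 2.9 units.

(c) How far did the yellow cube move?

0.6

The yellow cube was near (5.6, 6.5) before and (6.2, 6.3) after, so it travelled √(0.6² + 0.2²) ≈ 0.6 units.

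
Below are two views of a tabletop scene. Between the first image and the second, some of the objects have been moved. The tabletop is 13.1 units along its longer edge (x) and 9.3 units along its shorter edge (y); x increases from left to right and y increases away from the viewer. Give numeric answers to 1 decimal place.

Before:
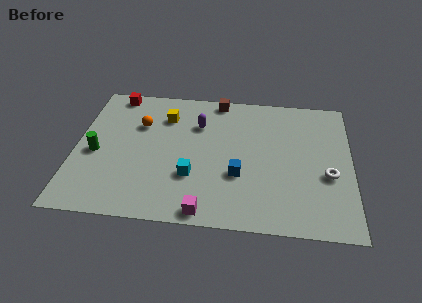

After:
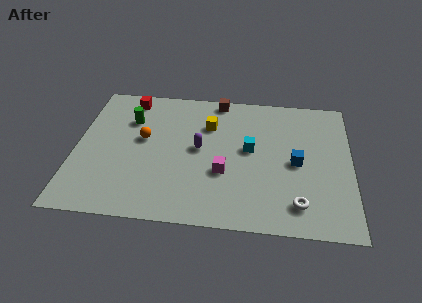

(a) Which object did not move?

the brown cube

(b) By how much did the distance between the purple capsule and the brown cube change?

+1.6

The distance was about 2.1 in the first image and 3.7 in the second, so they moved 1.6 units further apart.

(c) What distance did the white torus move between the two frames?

2.4

The white torus moved from about (12.0, 3.7) to (10.6, 1.7), a distance of √(1.4² + 2.0²) ≈ 2.4.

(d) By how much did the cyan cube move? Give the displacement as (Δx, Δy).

(2.7, 2.1)

The cyan cube was at about (5.6, 3.0) and moved to about (8.3, 5.1).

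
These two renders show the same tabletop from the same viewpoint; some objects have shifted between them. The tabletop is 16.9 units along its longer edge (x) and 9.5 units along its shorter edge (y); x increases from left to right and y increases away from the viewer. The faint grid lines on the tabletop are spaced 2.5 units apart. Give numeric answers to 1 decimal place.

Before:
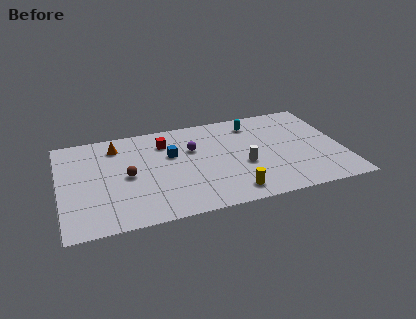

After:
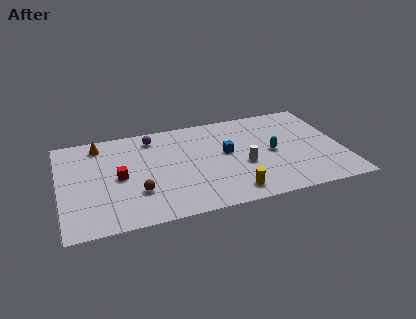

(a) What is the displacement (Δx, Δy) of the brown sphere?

(0.5, -1.7)

The brown sphere was at about (4.0, 4.6) and moved to about (4.5, 2.9).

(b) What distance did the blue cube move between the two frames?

3.4

From (6.7, 6.0) to (10.0, 5.3), the blue cube covered √(3.3² + 0.7²) ≈ 3.4 units.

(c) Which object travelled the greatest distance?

the red cube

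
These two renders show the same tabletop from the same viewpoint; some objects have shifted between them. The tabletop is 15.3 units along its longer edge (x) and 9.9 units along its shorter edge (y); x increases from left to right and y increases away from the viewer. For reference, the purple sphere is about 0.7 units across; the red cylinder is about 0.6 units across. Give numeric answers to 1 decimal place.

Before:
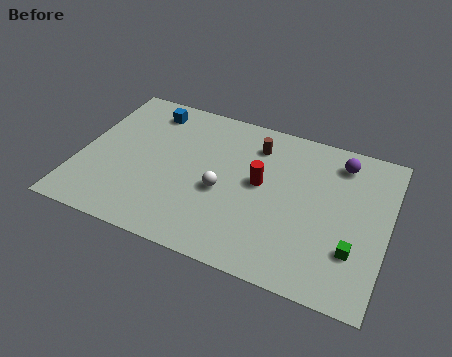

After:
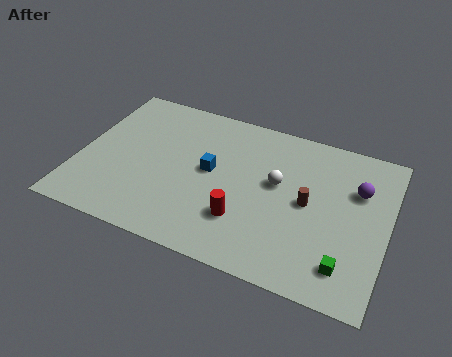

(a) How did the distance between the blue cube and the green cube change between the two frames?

-4.3

They were about 12.1 units apart before and 7.8 after — 4.3 units closer together.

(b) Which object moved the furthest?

the blue cube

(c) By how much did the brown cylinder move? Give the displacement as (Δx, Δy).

(2.9, -2.8)

From the two frames, the brown cylinder sits at roughly (8.5, 7.8) before and (11.4, 5.0) after.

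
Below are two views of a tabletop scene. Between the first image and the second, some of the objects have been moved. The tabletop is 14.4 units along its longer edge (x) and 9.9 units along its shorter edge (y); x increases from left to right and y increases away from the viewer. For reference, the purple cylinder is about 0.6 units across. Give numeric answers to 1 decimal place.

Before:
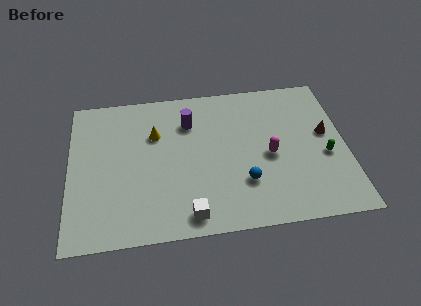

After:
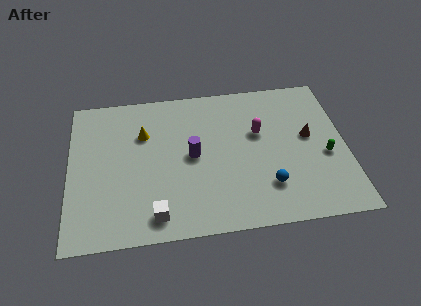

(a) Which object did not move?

the green capsule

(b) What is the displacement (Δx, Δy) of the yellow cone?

(-0.6, 0.1)

The yellow cone was at about (4.5, 6.7) and moved to about (3.9, 6.8).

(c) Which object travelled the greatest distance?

the purple cylinder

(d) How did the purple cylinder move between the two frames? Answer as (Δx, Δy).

(0.1, -2.3)

The purple cylinder started near (6.3, 7.3) and ended near (6.4, 5.0).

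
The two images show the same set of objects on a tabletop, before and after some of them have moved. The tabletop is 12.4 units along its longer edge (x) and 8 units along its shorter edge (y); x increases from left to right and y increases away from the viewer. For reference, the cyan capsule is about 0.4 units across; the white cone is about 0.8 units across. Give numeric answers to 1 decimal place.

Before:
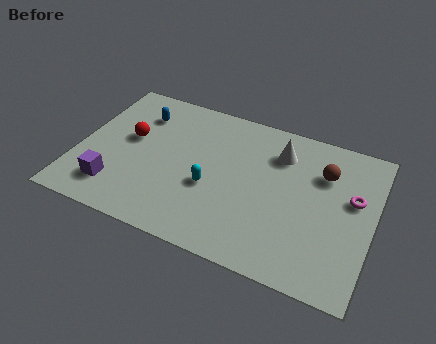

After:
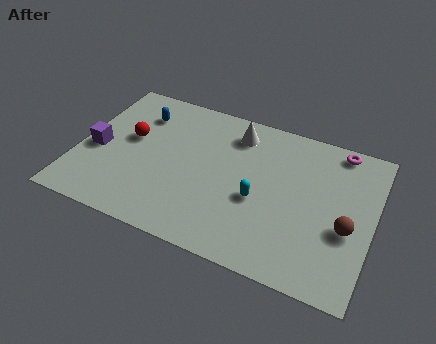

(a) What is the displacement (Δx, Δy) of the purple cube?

(-1.0, 1.8)

The purple cube started near (1.8, 1.7) and ended near (0.8, 3.5).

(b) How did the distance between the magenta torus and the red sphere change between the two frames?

-0.4

They were about 9.4 units apart before and 9.0 after — 0.4 units closer together.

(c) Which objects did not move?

the blue capsule and the red sphere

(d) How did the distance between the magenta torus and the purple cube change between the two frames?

+0.4

They were about 10.2 units apart before and 10.6 after — 0.4 units further apart.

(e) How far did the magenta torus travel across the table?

2.5

The magenta torus moved from about (11.5, 4.8) to (10.7, 7.2), a distance of √(0.8² + 2.4²) ≈ 2.5.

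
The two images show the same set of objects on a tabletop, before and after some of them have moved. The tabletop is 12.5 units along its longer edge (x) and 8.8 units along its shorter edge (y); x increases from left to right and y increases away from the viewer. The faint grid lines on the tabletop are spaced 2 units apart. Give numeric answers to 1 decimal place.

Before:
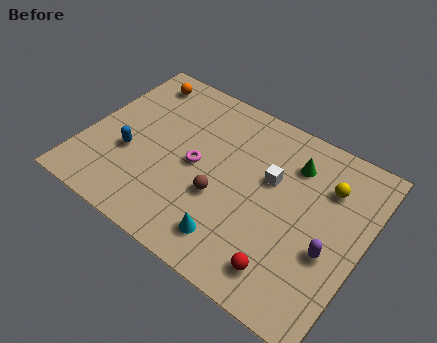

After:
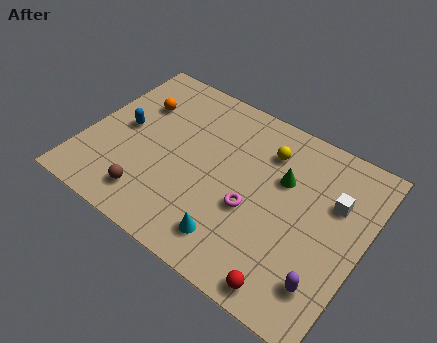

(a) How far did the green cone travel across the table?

1.0

The green cone moved from about (9.0, 6.7) to (8.7, 5.7), a distance of √(0.3² + 1.0²) ≈ 1.0.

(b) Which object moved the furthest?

the brown sphere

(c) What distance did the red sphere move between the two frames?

0.7

From (9.6, 1.5) to (9.9, 0.9), the red sphere covered √(0.3² + 0.6²) ≈ 0.7 units.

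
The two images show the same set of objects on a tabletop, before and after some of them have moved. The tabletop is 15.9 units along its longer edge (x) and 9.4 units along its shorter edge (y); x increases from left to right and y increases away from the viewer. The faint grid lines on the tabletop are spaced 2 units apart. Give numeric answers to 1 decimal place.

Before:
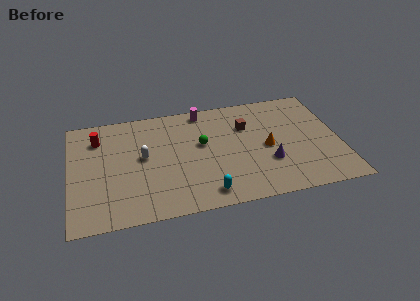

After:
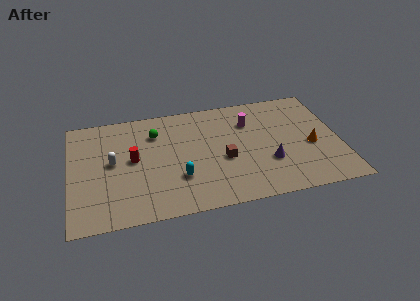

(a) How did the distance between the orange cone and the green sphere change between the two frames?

+5.6

The distance was about 4.0 in the first image and 9.6 in the second, so they moved 5.6 units further apart.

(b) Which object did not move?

the purple cone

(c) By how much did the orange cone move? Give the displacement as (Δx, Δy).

(2.6, -0.4)

From the two frames, the orange cone sits at roughly (11.6, 4.4) before and (14.2, 4.0) after.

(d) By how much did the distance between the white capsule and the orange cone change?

+4.4

The distance was about 7.3 in the first image and 11.7 in the second, so they moved 4.4 units further apart.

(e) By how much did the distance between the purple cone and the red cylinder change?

-2.6

Before: roughly 10.7 units apart; after: 8.1. That's 2.6 units closer together.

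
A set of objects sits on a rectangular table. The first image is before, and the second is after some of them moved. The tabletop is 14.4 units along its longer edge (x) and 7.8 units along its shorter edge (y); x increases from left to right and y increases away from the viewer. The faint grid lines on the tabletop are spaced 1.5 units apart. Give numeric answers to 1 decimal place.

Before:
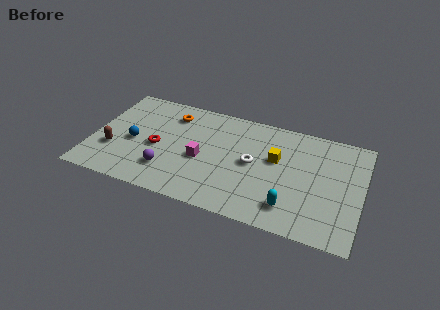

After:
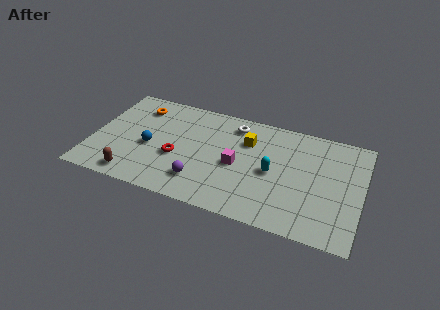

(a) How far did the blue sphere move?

0.9

The blue sphere was near (2.2, 3.5) before and (3.1, 3.4) after, so it travelled √(0.9² + 0.1²) ≈ 0.9 units.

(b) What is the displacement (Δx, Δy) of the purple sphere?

(1.8, -0.2)

From the two frames, the purple sphere sits at roughly (4.2, 2.0) before and (6.0, 1.8) after.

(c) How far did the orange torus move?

1.8

The orange torus was near (4.0, 6.2) before and (2.2, 6.2) after, so it travelled √(1.8² + 0.0²) ≈ 1.8 units.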